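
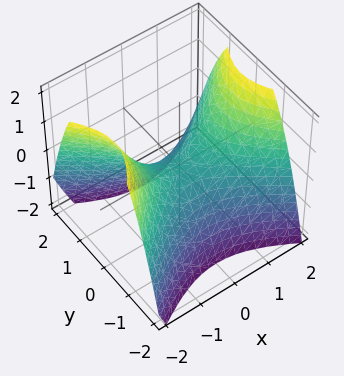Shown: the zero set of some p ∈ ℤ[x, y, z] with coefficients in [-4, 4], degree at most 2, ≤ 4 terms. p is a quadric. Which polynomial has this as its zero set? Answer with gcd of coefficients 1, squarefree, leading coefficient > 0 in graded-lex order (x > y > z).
1. deg p = 2. A hyperbolic paraboloid; a quadric.
2. Symmetries: the x ↦ −x reflection is a symmetry, so x appears only in even powers; the y ↦ −y reflection is a symmetry, so y appears only in even powers.
3. Observable constraints: it crosses the z-axis at the gridline z = 0; it crosses the y-axis at the gridline y = 0.
4. Solving for integer coefficients yields p as stated.

2*x^2 - 3*y^2 - 3*z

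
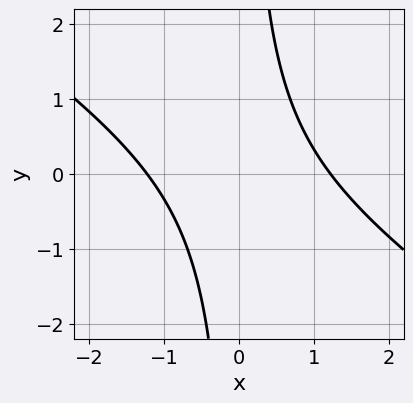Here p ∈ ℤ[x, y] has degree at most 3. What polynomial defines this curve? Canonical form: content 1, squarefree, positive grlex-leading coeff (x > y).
(a) deg p = 2. No degree-1 curve has this shape.
(b) From the axis intercepts and sections: it misses every integer gridline on the y-axis.
(c) Solving for integer coefficients yields p as stated.

2*x^2 + 3*x*y - 3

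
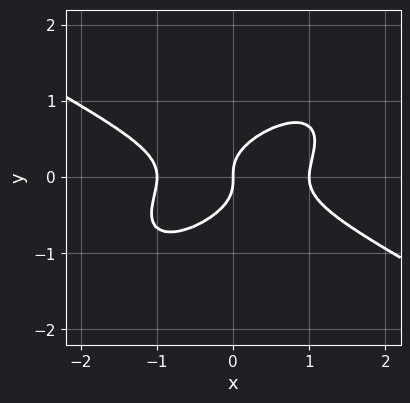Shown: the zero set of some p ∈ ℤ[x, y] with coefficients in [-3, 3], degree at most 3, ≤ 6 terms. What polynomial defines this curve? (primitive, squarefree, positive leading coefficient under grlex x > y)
x^3 - 2*x*y^2 + 3*y^3 - x

1. deg p = 3. No degree-2 curve has this shape.
2. From the visible intercepts: it crosses the y-axis at the gridline y = 0; among the integer gridlines, it crosses the x-axis at x ∈ {-1, 0, 1}.
3. Solving for integer coefficients yields p as stated.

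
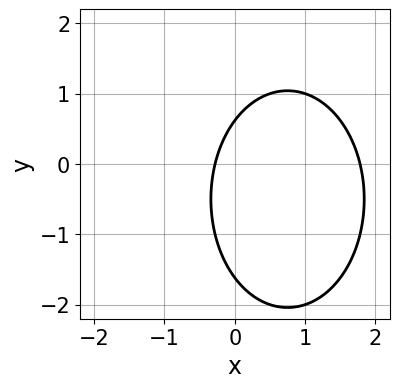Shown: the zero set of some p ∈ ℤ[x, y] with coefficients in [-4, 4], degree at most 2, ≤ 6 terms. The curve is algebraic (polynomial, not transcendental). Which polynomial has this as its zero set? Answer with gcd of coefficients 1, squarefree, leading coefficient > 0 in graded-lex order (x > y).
2*x^2 + y^2 - 3*x + y - 1

(a) deg p = 2. No degree-1 curve has this shape.
(b) Solving for integer coefficients yields p as stated.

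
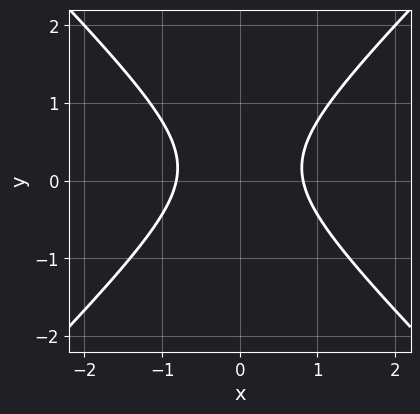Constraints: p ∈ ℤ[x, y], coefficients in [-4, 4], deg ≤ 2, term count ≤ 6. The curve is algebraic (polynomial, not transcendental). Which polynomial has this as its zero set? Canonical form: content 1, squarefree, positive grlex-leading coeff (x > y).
3*x^2 - 3*y^2 + y - 2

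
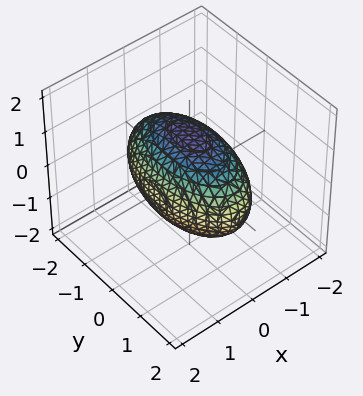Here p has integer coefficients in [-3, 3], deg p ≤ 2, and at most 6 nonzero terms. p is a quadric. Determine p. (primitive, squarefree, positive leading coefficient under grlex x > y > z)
3*x^2 + y^2 + 2*z^2 - 3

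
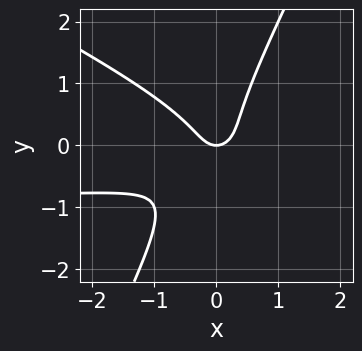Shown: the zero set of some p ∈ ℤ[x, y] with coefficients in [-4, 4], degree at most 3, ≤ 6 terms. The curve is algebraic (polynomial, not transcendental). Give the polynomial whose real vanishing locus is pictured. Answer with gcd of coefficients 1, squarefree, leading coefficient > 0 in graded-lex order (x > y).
(a) The degree is 3 — no degree-2 curve has this shape.
(b) Reading off the gridlines: it crosses the x-axis at the gridline x = 0; one y-axis crossing is at y = 0.
(c) The integer polynomial consistent with all of this is the stated p.

2*x^2*y + 3*x*y^2 - 2*y^3 + 2*x^2 - y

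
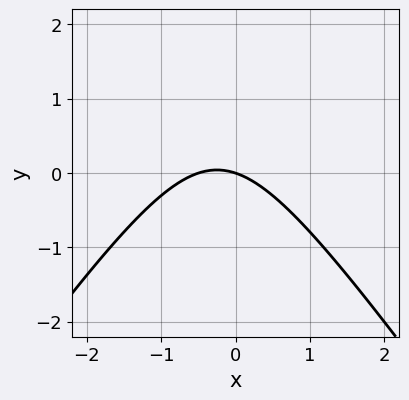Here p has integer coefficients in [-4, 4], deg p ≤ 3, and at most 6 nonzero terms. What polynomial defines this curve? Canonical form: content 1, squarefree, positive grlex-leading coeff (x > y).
The degree is 2 — a generic line meets the curve in up to 2 points.
From the visible intercepts: one x-axis crossing is at x = 0; it meets the y-axis at y = 0 (among the integer gridlines).
Putting this together gives p.

2*x^2 - y^2 + x + 3*y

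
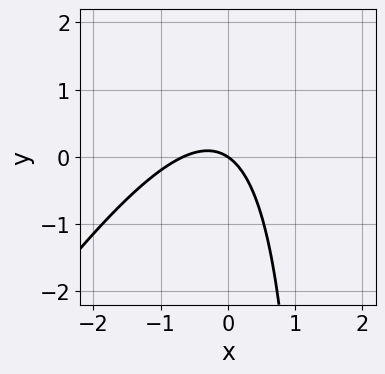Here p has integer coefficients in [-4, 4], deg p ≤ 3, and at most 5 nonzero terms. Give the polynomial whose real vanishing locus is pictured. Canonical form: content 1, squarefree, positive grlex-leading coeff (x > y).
1. The degree is 2 — a generic line meets the curve in up to 2 points.
2. Reading off the gridlines: one y-axis crossing is at y = 0; it meets the x-axis at x = 0 (among the integer gridlines).
3. Matching integer coefficients to the picture gives p.

3*x^2 - 2*x*y + 2*x + 3*y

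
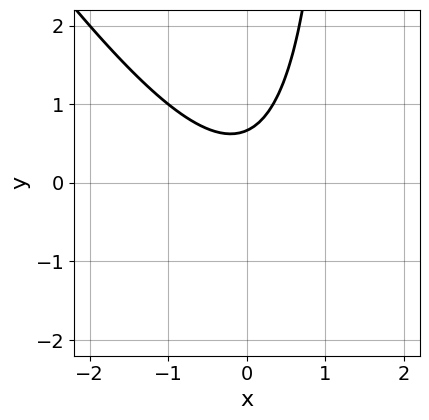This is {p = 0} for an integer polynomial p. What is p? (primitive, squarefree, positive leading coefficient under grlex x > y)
1. The degree is 2 — a generic line meets the curve in up to 2 points.
2. From the visible intercepts: it misses every integer gridline on the x-axis.
3. Putting this together gives p.

3*x^2 + 2*x*y - 3*y + 2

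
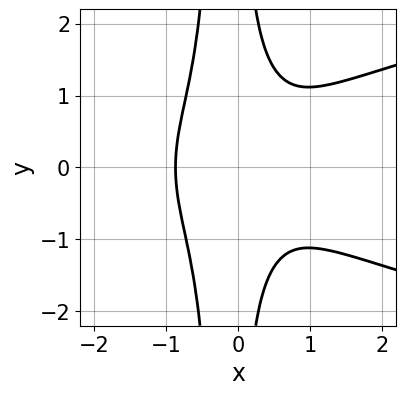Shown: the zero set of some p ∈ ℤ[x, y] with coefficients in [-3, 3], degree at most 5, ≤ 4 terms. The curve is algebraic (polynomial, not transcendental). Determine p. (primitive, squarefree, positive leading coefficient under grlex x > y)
(a) The degree is 4 — no degree-3 curve has this shape.
(b) Symmetries: it's symmetric under y → −y, forcing even powers of y.
(c) From the visible intercepts: it misses every integer gridline on the y-axis.
(d) Assembling these constraints gives the stated polynomial.

3*x^2*y^2 - 3*x^3 + x*y^2 - 2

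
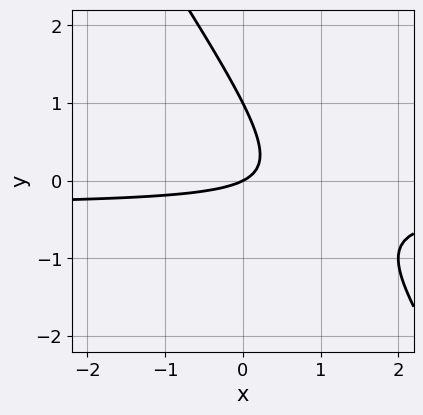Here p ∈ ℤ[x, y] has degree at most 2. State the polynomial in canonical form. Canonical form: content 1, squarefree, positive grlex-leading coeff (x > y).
(a) deg p = 2. No degree-1 curve has this shape.
(b) From the visible intercepts: the y-axis gridline crossings are at y ∈ {0, 1}; it crosses the x-axis at the gridline x = 0.
(c) Matching integer coefficients to the picture gives p.

3*x*y + 2*y^2 + x - 2*y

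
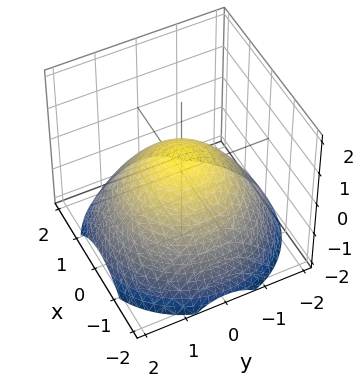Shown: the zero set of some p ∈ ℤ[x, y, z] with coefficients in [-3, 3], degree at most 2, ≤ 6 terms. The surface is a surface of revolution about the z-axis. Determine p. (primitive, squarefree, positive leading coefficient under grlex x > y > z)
x^2 + y^2 + 2*z - 1

1. deg p = 2. The shape is more complex than any degree-1 surface.
2. Symmetries: the surface is invariant under rotation about z: p = q(x² + y², z).
3. Reading off the gridlines: the y-axis gridline crossings are at y ∈ {-1, 1}; a circular section at z = -1 has radius between 1 and 2.
4. The integer polynomial consistent with all of this is the stated p. Check: (-1, 0, 0) on the x-axis lies on the surface, and p(-1, 0, 0) = 0. ✓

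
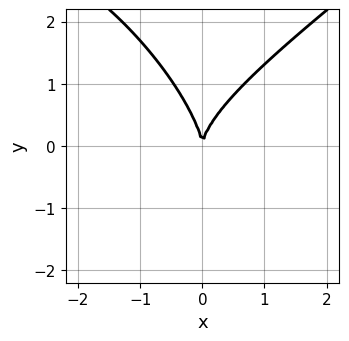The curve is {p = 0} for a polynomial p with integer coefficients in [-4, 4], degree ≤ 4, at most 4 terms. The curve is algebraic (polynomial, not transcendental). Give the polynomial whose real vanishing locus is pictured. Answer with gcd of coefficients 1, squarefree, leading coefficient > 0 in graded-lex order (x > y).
First, deg p = 3. No degree-2 curve has this shape.
Next, from the visible intercepts: it meets the x-axis at x = 0 (among the integer gridlines); one y-axis crossing is at y = 0.
Finally, the integer polynomial consistent with all of this is the stated p.

x^3 - x*y^2 - y^3 + 3*x^2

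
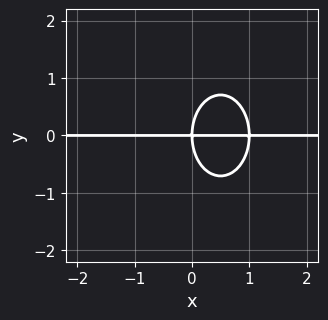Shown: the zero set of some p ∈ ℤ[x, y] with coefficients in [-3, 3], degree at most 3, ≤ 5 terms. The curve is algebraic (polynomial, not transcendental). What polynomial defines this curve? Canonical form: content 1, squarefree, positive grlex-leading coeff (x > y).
2*x^2*y + y^3 - 2*x*y

(a) Degree: a generic line meets the curve in up to 3 points, so deg p = 3.
(b) Reading off the gridlines: it meets the y-axis at y = 0 (among the integer gridlines); the visible x-axis segment lies entirely on the curve.
(c) Assembling these constraints gives the stated polynomial.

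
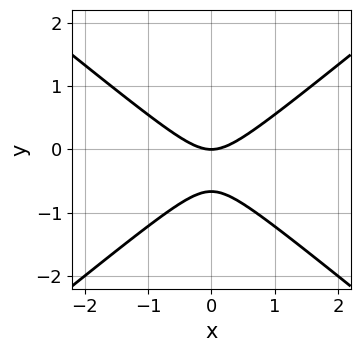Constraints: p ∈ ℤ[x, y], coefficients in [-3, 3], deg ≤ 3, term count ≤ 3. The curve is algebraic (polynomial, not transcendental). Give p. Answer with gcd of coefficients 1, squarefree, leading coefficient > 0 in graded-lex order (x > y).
2*x^2 - 3*y^2 - 2*y

First, degree: the shape is more complex than any degree-1 curve, so deg p = 2.
Next, symmetries: the x ↦ −x reflection is a symmetry, so x appears only in even powers.
Next, against the integer gridlines: one y-axis crossing is at y = 0; it crosses the x-axis at the gridline x = 0.
Finally, these observations pin down the coefficients.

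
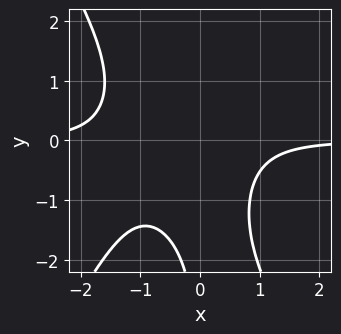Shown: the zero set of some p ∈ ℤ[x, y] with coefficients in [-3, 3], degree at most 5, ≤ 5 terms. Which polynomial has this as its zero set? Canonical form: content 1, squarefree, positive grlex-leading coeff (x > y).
First, the degree is 4 — no degree-3 curve has this shape.
Then, against the integer gridlines: the curve avoids every integer x-axis point in the box; the curve avoids every integer y-axis point in the box.
Finally, putting this together gives p.

3*x^3*y - x*y^3 + 3*x^2*y + 3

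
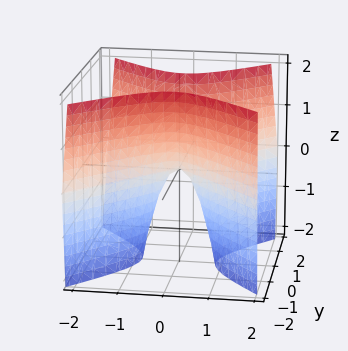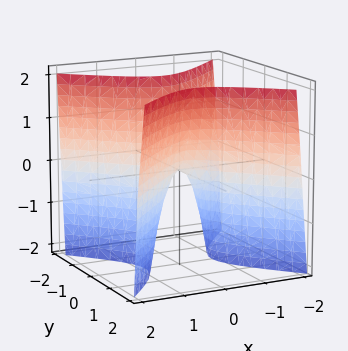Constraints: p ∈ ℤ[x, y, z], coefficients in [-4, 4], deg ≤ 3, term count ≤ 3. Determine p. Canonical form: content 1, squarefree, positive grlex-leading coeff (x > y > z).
1. The degree is 2 — a hyperbolic paraboloid; a quadric.
2. Symmetries: the x ↦ −x reflection is a symmetry, so x appears only in even powers; the y ↦ −y reflection is a symmetry, so y appears only in even powers.
3. From the axis intercepts and sections: it meets the x-axis at x = 0 (among the integer gridlines); it meets the z-axis at z = 0 (among the integer gridlines).
4. Matching integer coefficients to the picture gives p.

3*x^2 - 3*y^2 + z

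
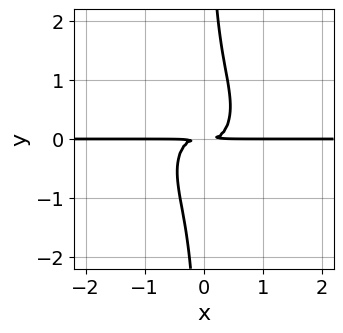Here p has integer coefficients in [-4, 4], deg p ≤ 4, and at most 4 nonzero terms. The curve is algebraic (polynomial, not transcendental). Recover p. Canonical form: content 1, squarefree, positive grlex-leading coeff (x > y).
1. The degree is 4 — the shape is more complex than any degree-3 curve.
2. Checking where it meets the axes: the visible x-axis segment lies entirely on the curve.
3. Putting this together gives p.

3*x^3*y + 2*x*y^3 - y^2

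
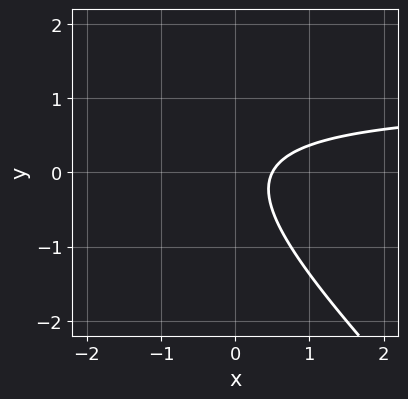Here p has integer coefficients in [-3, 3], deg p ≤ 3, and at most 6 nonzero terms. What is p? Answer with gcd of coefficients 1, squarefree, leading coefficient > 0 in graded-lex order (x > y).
2*x*y + 2*y^2 - 2*x + 1

(a) The degree is 2 — a generic line meets the curve in up to 2 points.
(b) Against the integer gridlines: it misses every integer gridline on the y-axis.
(c) Fitting integer coefficients to these (and the overall shape) gives p.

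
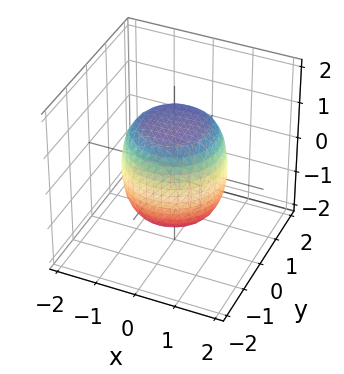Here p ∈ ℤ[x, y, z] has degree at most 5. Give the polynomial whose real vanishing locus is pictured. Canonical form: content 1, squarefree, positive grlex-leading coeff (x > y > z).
2*x^4 + 4*x^2*y^2 + 2*y^4 - x^2 - y^2 + 2*z^2 - 3

1. deg p = 4.
2. By symmetry, every cross-section ⟂ z is a circle, so x, y appear only via x² + y².
3. Observable constraints: a circular section at z = 0 has radius between 1 and 2.
4. The integer polynomial consistent with all of this is the stated p.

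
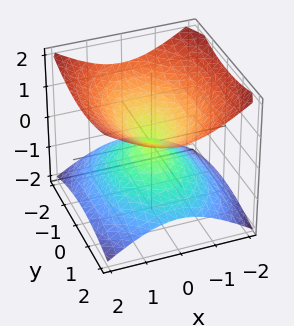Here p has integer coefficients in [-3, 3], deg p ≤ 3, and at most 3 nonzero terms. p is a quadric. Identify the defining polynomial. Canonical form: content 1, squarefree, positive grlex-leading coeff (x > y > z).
2*x^2 + y^2 - 3*z^2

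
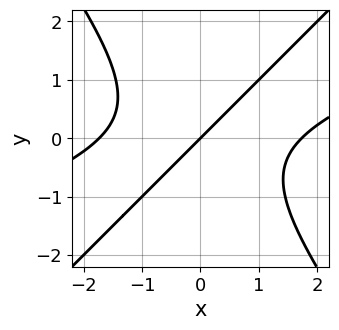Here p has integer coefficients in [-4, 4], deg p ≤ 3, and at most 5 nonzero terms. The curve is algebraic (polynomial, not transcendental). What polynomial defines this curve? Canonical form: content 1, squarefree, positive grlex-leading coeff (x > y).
x^3 - 3*x^2*y + 2*y^3 - 3*x + 3*y

The degree is 3 — no degree-2 curve has this shape.
Observable constraints: it crosses the x-axis at the gridline x = 0; one y-axis crossing is at y = 0.
Solving for integer coefficients yields p as stated.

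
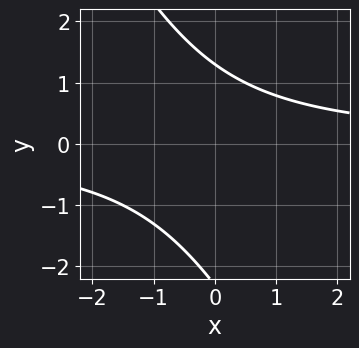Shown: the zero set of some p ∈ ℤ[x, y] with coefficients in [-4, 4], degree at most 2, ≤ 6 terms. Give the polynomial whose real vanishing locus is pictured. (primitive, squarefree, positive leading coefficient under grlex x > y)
2*x*y + y^2 + y - 3

First, deg p = 2. The shape is more complex than any degree-1 curve.
Then, reading off the gridlines: no x-intercept at any integer in the box.
Finally, solving for integer coefficients yields p as stated.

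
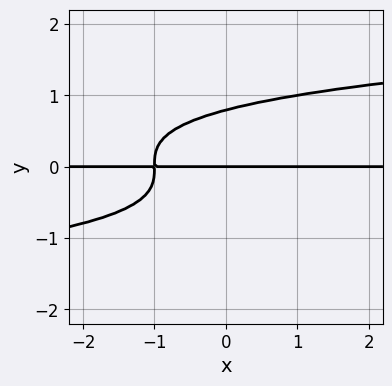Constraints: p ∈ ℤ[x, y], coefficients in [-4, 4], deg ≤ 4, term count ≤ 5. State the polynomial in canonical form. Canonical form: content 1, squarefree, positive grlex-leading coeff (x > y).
Degree: a generic line meets the curve in up to 4 points, so deg p = 4.
Observable constraints: it meets the y-axis at y = 0 (among the integer gridlines); every point of the x-axis in the box is on the curve.
Together with the visible shape, these determine p as stated.

2*y^4 - x*y - y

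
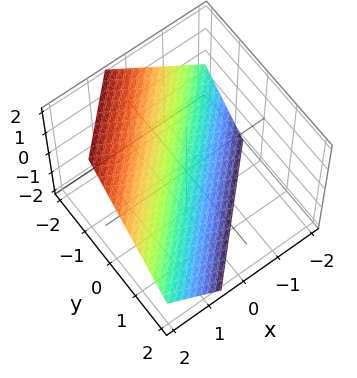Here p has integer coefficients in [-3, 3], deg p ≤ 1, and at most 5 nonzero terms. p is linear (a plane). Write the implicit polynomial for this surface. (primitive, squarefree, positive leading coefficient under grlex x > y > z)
First, the degree is 1 — every cross-section is a straight line — this is a plane.
Finally, the integer polynomial consistent with all of this is the stated p.

3*x - 3*y - 3*z - 2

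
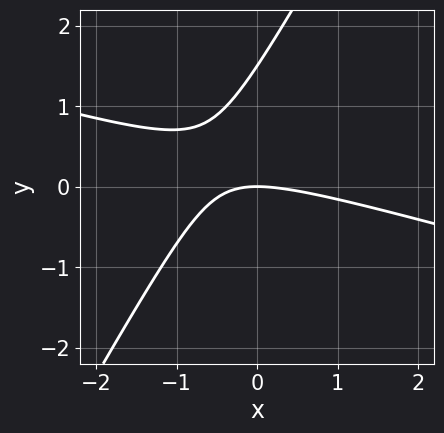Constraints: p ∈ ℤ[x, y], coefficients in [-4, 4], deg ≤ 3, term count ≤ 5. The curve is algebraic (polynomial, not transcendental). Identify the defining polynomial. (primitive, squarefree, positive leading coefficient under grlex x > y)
1. deg p = 2. No degree-1 curve has this shape.
2. From the axis intercepts and sections: it meets the x-axis at x = 0 (among the integer gridlines); it meets the y-axis at y = 0 (among the integer gridlines).
3. Together with the visible shape, these determine p as stated.

x^2 + 3*x*y - 2*y^2 + 3*y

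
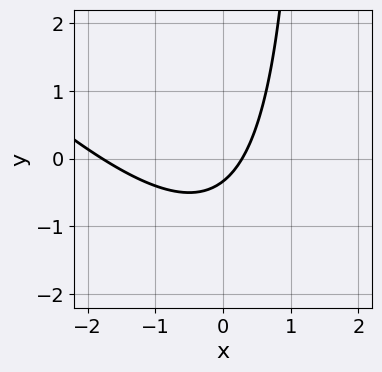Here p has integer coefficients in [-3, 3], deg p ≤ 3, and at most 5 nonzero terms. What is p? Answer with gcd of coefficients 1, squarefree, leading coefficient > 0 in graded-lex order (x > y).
2*x^2 + 2*x*y + 3*x - 3*y - 1

(a) deg p = 2. A generic line meets the curve in up to 2 points.
(b) Solving for integer coefficients yields p as stated.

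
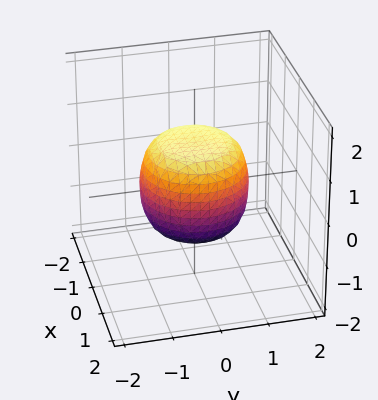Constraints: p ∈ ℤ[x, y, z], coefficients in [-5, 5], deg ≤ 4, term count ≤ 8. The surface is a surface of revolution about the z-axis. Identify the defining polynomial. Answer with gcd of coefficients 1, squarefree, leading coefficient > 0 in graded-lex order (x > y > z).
1. Degree: the shape is more complex than any degree-3 surface, so deg p = 4.
2. Symmetries: rotational symmetry about the z-axis ⇒ p depends on x, y only through x² + y².
3. Observable constraints: a circular section at z = 1 has radius between 0 and 1; the z-axis gridline crossings are at z ∈ {-1, 1}.
4. The integer polynomial consistent with all of this is the stated p.

2*x^4 + 4*x^2*y^2 + 2*y^4 - x^2 - y^2 + 2*z^2 - 2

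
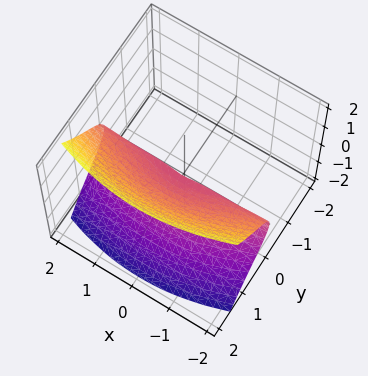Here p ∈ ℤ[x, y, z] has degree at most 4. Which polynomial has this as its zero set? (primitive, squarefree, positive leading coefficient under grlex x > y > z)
x^2*y + 2*y^3 - 3*z^2

1. The degree is 3 — no degree-2 surface has this shape.
2. From the visible intercepts: it crosses the y-axis at the gridline y = 0; it crosses the z-axis at the gridline z = 0; every point of the x-axis in the box is on the surface.
3. Fitting integer coefficients to these (and the overall shape) gives p.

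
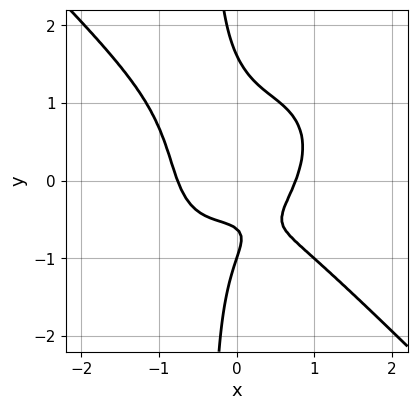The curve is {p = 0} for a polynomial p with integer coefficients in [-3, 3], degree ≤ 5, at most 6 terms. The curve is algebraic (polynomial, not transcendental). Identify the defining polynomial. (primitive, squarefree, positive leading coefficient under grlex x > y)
1. The degree is 4 — the shape is more complex than any degree-3 curve.
2. From the axis intercepts and sections: it meets the y-axis at y = -1 (among the integer gridlines).
3. Together with the visible shape, these determine p as stated.

3*x^4 + 3*x*y^3 + y^3 - 2*y - 1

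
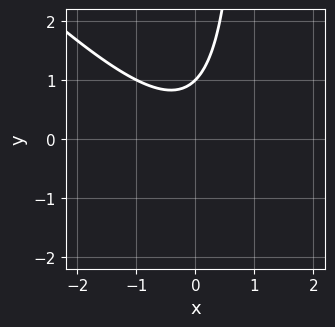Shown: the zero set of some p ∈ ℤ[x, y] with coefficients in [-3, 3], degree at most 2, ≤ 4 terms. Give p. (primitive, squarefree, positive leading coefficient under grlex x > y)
(a) The degree is 2 — a generic line meets the curve in up to 2 points.
(b) Observable constraints: the curve avoids every integer x-axis point in the box; one y-axis crossing is at y = 1.
(c) Solving for integer coefficients yields p as stated.

x^2 + x*y - y + 1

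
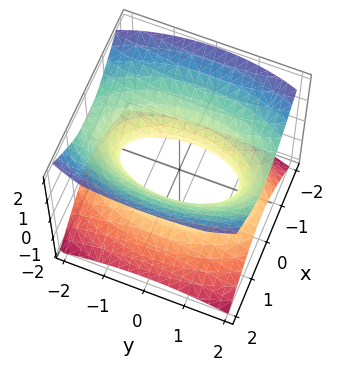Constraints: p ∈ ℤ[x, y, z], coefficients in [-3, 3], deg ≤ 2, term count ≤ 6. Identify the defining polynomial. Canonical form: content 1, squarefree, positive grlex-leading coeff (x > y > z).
1. Degree: one connected sheet with a waist; a quadric, so deg p = 2.
2. Symmetries: the z ↦ −z reflection is a symmetry, so z appears only in even powers; it's symmetric under y → −y, forcing even powers of y; it's symmetric under x → −x, forcing even powers of x.
3. From the visible intercepts: no z-intercept at any integer in the box.
4. Together with the visible shape, these determine p as stated.

3*x^2 + y^2 - 3*z^2 - 2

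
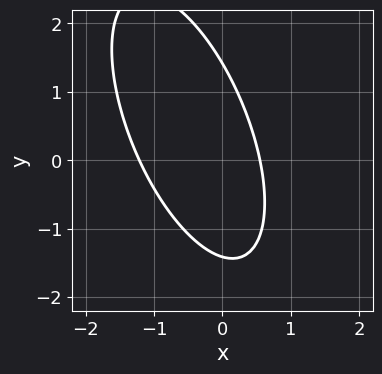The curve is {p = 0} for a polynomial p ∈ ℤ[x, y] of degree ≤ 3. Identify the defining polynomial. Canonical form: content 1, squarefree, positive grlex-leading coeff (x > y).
(a) Degree: no degree-1 curve has this shape, so deg p = 2.
(b) The integer polynomial consistent with all of this is the stated p.

3*x^2 + 2*x*y + y^2 + 2*x - 2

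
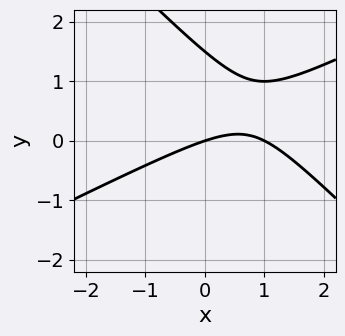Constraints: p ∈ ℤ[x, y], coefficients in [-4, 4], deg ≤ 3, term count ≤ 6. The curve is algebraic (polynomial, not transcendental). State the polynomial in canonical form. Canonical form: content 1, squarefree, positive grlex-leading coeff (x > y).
First, the degree is 2 — a generic line meets the curve in up to 2 points.
Next, against the integer gridlines: one y-axis crossing is at y = 0; the x-axis gridline crossings are at x ∈ {0, 1}.
Finally, assembling these constraints gives the stated polynomial.

x^2 - x*y - 2*y^2 - x + 3*y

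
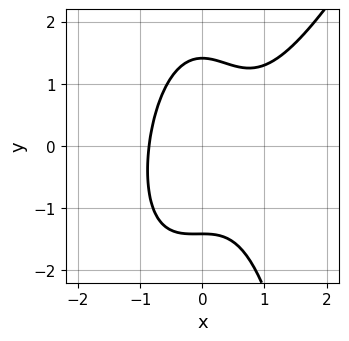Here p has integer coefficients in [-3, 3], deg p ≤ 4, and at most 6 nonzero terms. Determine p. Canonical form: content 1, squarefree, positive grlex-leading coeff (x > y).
2*x^3 - x^2*y - x^2 - y^2 + 2

Degree: the shape is more complex than any degree-2 curve, so deg p = 3.
Putting this together gives p.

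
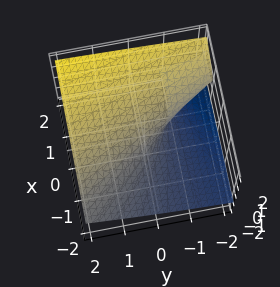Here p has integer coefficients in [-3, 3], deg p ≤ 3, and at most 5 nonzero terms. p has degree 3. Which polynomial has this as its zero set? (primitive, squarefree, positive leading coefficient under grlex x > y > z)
3*z^3 - 3*x*z - 2*x - 2*y - 1

First, the degree is 3 — the shape is more complex than any degree-2 surface.
Finally, matching integer coefficients to the picture gives p.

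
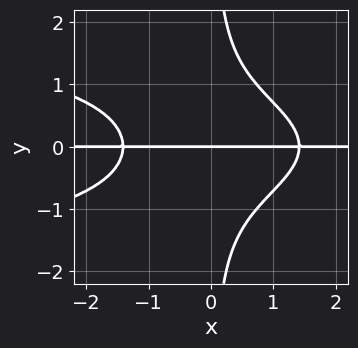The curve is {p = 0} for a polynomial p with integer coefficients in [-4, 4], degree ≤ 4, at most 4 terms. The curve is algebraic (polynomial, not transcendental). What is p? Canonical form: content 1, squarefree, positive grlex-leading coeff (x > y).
1. Degree: the shape is more complex than any degree-3 curve, so deg p = 4.
2. Reading off the gridlines: one y-axis crossing is at y = 0; the visible x-axis segment lies entirely on the curve.
3. These observations pin down the coefficients.

2*x*y^3 + x^2*y - 2*y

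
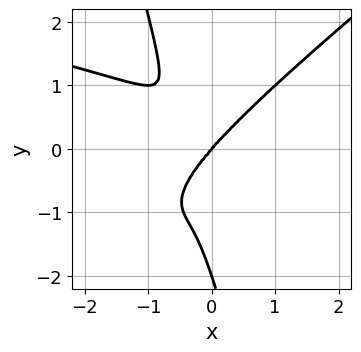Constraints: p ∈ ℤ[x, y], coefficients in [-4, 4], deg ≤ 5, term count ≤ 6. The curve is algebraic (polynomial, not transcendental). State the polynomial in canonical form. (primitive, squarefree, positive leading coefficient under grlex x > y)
3*x^2*y^2 - 3*x*y^3 - y^4 + 3*x^3 - 2*y^3

Degree: no degree-3 curve has this shape, so deg p = 4.
From the visible intercepts: the y-axis gridline crossings are at y ∈ {-2, 0}; it crosses the x-axis at the gridline x = 0.
These observations pin down the coefficients.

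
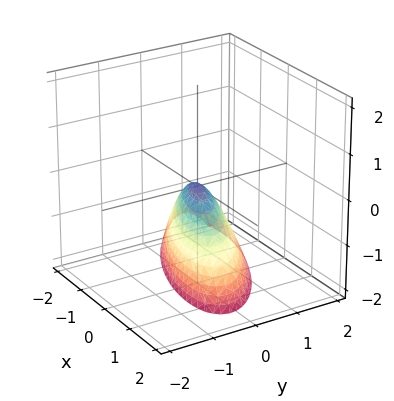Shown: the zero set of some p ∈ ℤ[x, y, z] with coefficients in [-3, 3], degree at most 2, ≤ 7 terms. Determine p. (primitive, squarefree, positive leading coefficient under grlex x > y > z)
x^2 + 2*x*y + 3*y^2 + y*z + z

The degree is 2 — a generic line meets the surface in up to 2 points.
Reading off the gridlines: it meets the y-axis at y = 0 (among the integer gridlines); it meets the z-axis at z = 0 (among the integer gridlines); it crosses the x-axis at the gridline x = 0.
Together with the visible shape, these determine p as stated.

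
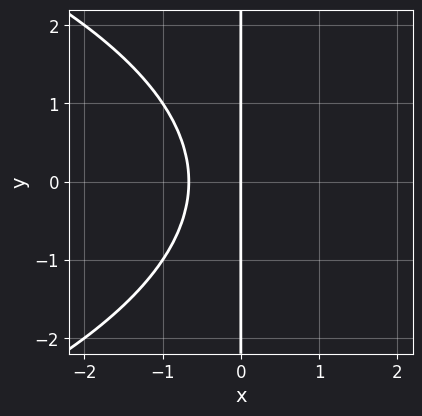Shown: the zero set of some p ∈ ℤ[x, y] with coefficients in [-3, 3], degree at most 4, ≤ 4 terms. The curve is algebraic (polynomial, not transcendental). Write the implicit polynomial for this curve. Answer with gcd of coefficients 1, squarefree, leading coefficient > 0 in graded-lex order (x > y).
x*y^2 + 3*x^2 + 2*x

(a) deg p = 3. No degree-2 curve has this shape.
(b) Symmetries: the y ↦ −y reflection is a symmetry, so y appears only in even powers.
(c) From the axis intercepts and sections: it meets the x-axis at x = 0 (among the integer gridlines); the visible y-axis segment lies entirely on the curve.
(d) Fitting integer coefficients to these (and the overall shape) gives p.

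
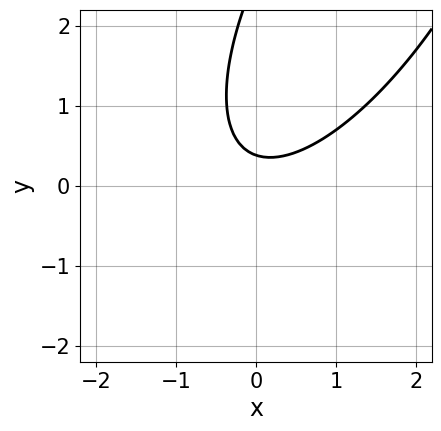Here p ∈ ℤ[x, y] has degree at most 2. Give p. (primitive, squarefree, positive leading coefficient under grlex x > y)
2*x^2 - 2*x*y + y^2 - 3*y + 1

1. The degree is 2 — no degree-1 curve has this shape.
2. Reading off the gridlines: it misses every integer gridline on the x-axis.
3. Assembling these constraints gives the stated polynomial.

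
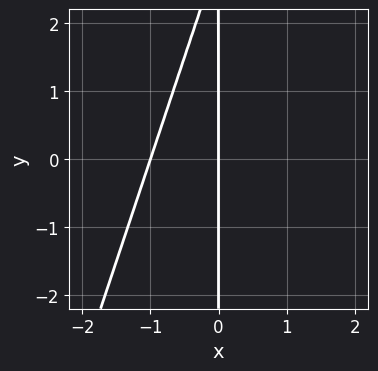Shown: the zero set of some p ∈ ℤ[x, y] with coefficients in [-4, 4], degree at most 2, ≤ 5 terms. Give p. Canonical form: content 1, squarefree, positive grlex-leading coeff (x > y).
3*x^2 - x*y + 3*x

1. deg p = 2. No degree-1 curve has this shape.
2. Observable constraints: the x-axis gridline crossings are at x ∈ {-1, 0}; the visible y-axis segment lies entirely on the curve.
3. These observations pin down the coefficients.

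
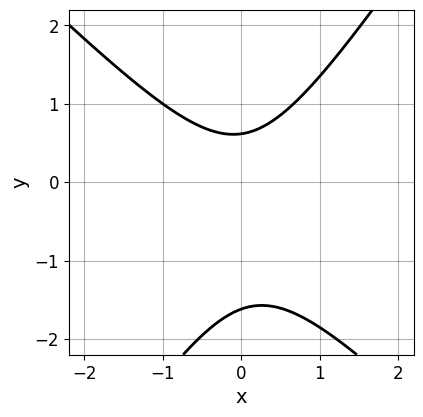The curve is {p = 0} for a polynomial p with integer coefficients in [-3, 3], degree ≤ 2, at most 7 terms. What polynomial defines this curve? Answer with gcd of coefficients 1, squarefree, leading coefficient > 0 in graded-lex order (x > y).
(a) The degree is 2 — the shape is more complex than any degree-1 curve.
(b) From the visible intercepts: it misses every integer gridline on the x-axis.
(c) Fitting integer coefficients to these (and the overall shape) gives p.

3*x^2 + x*y - 2*y^2 - 2*y + 2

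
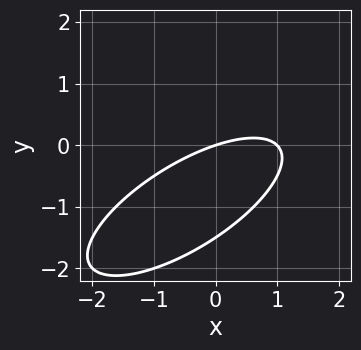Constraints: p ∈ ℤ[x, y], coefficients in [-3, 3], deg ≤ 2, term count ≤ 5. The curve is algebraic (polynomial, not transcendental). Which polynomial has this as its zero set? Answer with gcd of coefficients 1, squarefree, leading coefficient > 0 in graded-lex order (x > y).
(a) The degree is 2 — the shape is more complex than any degree-1 curve.
(b) Checking where it meets the axes: it meets the y-axis at y = 0 (among the integer gridlines); among the integer gridlines, it crosses the x-axis at x ∈ {0, 1}.
(c) Together with the visible shape, these determine p as stated.

x^2 - 2*x*y + 2*y^2 - x + 3*y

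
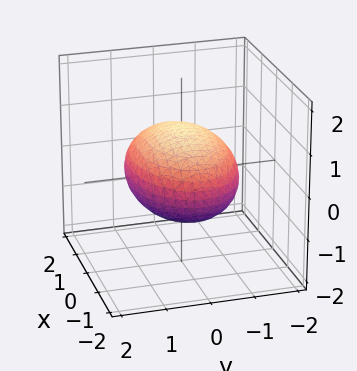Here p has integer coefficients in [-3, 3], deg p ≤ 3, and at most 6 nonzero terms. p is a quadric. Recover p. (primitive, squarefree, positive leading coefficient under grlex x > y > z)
1. The degree is 2 — a closed, bounded, convex surface; a quadric.
2. Symmetries: mirror symmetry y ↦ −y ⇒ only even powers of y; the x ↦ −x reflection is a symmetry, so x appears only in even powers; the z ↦ −z reflection is a symmetry, so z appears only in even powers.
3. Reading off the gridlines: the z-axis gridline crossings are at z ∈ {-1, 1}.
4. Assembling these constraints gives the stated polynomial.

x^2 + 2*y^2 + 3*z^2 - 3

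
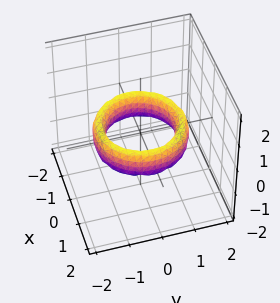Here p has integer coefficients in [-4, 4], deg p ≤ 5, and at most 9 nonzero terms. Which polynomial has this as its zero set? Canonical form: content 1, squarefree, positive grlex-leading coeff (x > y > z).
Degree: the shape is more complex than any degree-3 surface, so deg p = 4.
Symmetries: rotational symmetry about the z-axis ⇒ p depends on x, y only through x² + y².
From the visible intercepts: a circular section at z = 0 has radius exactly 1; among the integer gridlines, it crosses the x-axis at x ∈ {-1, 1}; the surface avoids every integer z-axis point in the box; among the integer gridlines, it crosses the y-axis at y ∈ {-1, 1}.
Solving for integer coefficients yields p as stated.

x^4 + 2*x^2*y^2 + y^4 - 3*x^2 - 3*y^2 + z^2 + 2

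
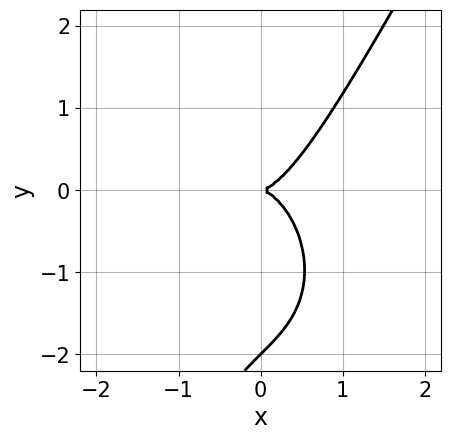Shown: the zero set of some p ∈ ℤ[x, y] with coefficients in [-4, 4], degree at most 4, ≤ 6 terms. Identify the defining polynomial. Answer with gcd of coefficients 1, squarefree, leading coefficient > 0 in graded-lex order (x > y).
1. Degree: a generic line meets the curve in up to 3 points, so deg p = 3.
2. From the visible intercepts: among the integer gridlines, it crosses the y-axis at y ∈ {-2, 0}; it crosses the x-axis at the gridline x = 0.
3. Together with the visible shape, these determine p as stated.

3*x^3 + x*y^2 - y^3 - 2*y^2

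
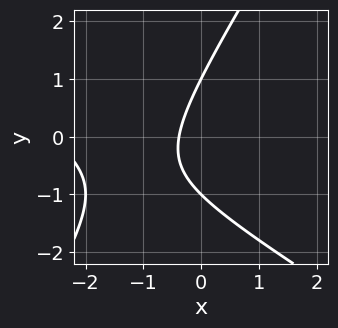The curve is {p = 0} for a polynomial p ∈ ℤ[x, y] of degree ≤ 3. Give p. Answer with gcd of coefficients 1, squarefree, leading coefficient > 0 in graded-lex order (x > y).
(a) The degree is 2 — a generic line meets the curve in up to 2 points.
(b) From the axis intercepts and sections: among the integer gridlines, it crosses the y-axis at y ∈ {-1, 1}.
(c) Assembling these constraints gives the stated polynomial.

x^2 + x*y - y^2 + 3*x + 1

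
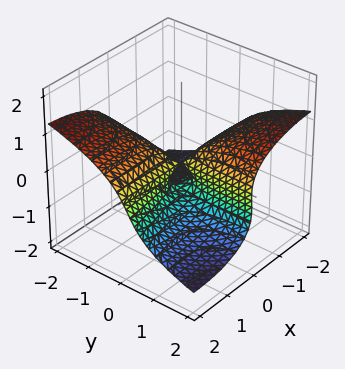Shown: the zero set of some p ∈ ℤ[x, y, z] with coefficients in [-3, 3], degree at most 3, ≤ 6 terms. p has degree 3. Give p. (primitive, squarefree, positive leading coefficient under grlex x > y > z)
x^2*z + 3*z^3 + 3*x*y + 2*z^2

1. Degree: the shape is more complex than any degree-2 surface, so deg p = 3.
2. From the visible intercepts: every point of the x-axis in the box is on the surface; the visible y-axis segment lies entirely on the surface.
3. Solving for integer coefficients yields p as stated.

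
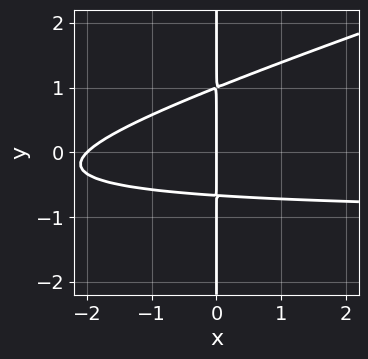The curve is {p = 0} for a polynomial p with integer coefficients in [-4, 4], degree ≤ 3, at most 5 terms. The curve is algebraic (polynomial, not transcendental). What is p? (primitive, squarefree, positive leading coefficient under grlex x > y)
x^2*y - 3*x*y^2 + x^2 + x*y + 2*x

First, deg p = 3. A generic line meets the curve in up to 3 points.
Then, from the visible intercepts: among the integer gridlines, it crosses the x-axis at x ∈ {-2, 0}; the visible y-axis segment lies entirely on the curve.
Finally, these observations pin down the coefficients.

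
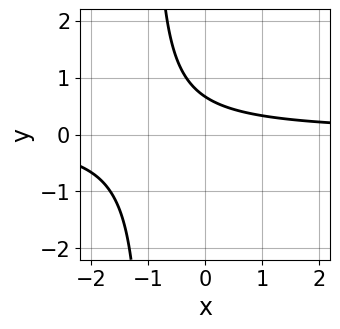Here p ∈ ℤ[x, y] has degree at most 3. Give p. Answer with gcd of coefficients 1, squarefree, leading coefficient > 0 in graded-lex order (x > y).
1. deg p = 2. No degree-1 curve has this shape.
2. From the visible intercepts: no x-intercept at any integer in the box.
3. Putting this together gives p.

3*x*y + 3*y - 2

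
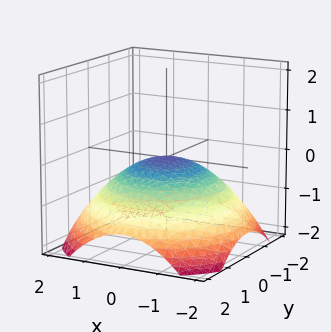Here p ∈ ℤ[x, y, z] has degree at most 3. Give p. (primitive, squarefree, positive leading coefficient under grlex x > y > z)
1. deg p = 2. A single bowl opening along one axis; a quadric.
2. Symmetries: rotational symmetry about the z-axis ⇒ p depends on x, y only through x² + y².
3. Reading off the gridlines: it meets the x-axis at x = 0 (among the integer gridlines); one z-axis crossing is at z = 0; it meets the y-axis at y = 0 (among the integer gridlines); a circular section at z = -1 has radius between 1 and 2.
4. These observations pin down the coefficients.

x^2 + y^2 + 3*z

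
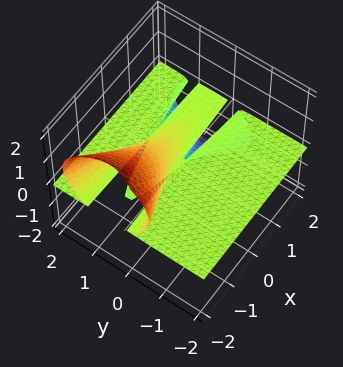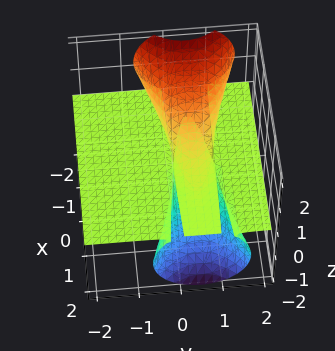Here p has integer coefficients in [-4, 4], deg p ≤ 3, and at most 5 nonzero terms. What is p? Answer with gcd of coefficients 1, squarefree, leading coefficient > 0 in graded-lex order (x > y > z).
x*z^2 + y^2*z + z^3 - y*z

1. The degree is 3 — a generic line meets the surface in up to 3 points.
2. From the visible intercepts: the visible y-axis segment lies entirely on the surface; every point of the x-axis in the box is on the surface; it crosses the z-axis at the gridline z = 0.
3. Putting this together gives p.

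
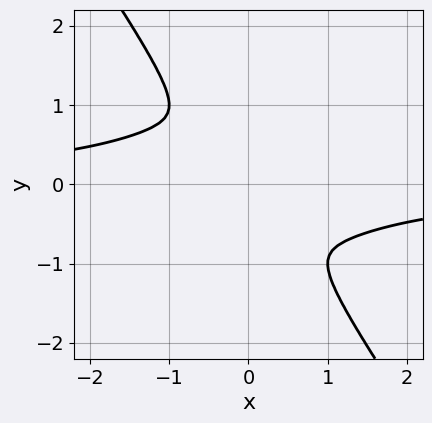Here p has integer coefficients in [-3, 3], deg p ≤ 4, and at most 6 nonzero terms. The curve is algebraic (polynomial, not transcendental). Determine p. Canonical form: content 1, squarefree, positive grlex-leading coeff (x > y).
x^3*y + x*y^3 + y^4 + x^2

Degree: the shape is more complex than any degree-3 curve, so deg p = 4.
Solving for integer coefficients yields p as stated.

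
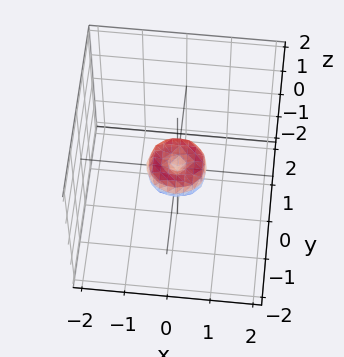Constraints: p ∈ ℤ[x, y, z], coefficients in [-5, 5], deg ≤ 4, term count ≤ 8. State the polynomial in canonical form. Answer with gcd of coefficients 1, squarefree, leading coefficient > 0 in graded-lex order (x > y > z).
2*x^4 + 4*x^2*y^2 + 2*y^4 - x^2 - y^2 + z^2

(a) The degree is 4 — a generic line meets the surface in up to 4 points.
(b) Symmetries: rotational symmetry about the z-axis ⇒ p depends on x, y only through x² + y².
(c) From the visible intercepts: one x-axis crossing is at x = 0; it meets the y-axis at y = 0 (among the integer gridlines); it crosses the z-axis at the gridline z = 0.
(d) Assembling these constraints gives the stated polynomial.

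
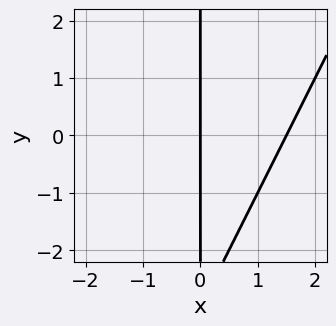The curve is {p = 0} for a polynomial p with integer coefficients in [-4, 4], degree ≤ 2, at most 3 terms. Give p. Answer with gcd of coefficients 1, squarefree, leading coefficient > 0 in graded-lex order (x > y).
First, degree: the shape is more complex than any degree-1 curve, so deg p = 2.
Next, from the visible intercepts: it meets the x-axis at x = 0 (among the integer gridlines); every point of the y-axis in the box is on the curve.
Finally, assembling these constraints gives the stated polynomial.

2*x^2 - x*y - 3*x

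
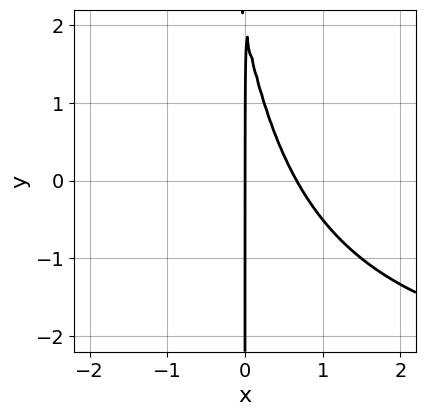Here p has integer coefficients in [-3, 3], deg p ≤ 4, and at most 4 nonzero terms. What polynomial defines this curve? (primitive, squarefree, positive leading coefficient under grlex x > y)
x^2*y + 3*x^2 + x*y - 2*x

(a) The degree is 3 — the shape is more complex than any degree-2 curve.
(b) From the axis intercepts and sections: every point of the y-axis in the box is on the curve; one x-axis crossing is at x = 0.
(c) The integer polynomial consistent with all of this is the stated p.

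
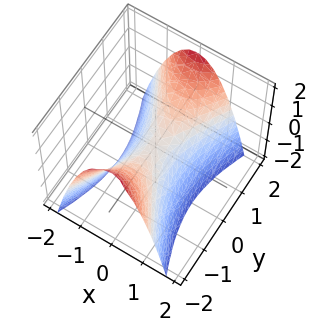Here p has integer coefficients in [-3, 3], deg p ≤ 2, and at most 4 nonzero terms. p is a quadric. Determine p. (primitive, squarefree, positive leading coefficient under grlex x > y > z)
First, degree: a saddle surface; a quadric, so deg p = 2.
Then, symmetries: the x ↦ −x reflection is a symmetry, so x appears only in even powers; mirror symmetry y ↦ −y ⇒ only even powers of y.
Next, from the visible intercepts: it crosses the z-axis at the gridline z = 0; one x-axis crossing is at x = 0; one y-axis crossing is at y = 0.
Finally, these observations pin down the coefficients.

3*x^2 - y^2 + 2*z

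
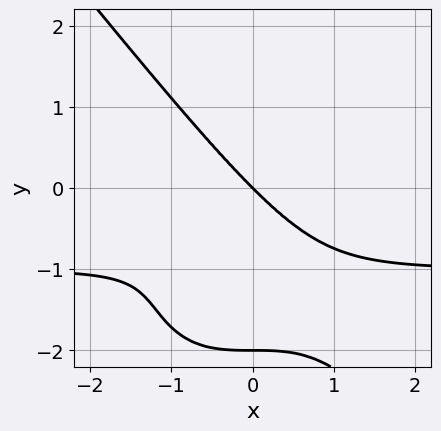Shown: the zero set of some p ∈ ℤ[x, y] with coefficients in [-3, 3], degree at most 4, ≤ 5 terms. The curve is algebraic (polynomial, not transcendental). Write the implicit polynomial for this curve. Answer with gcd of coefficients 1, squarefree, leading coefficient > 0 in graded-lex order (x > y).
2*x^3*y + y^4 + 2*x^3 + 2*y^3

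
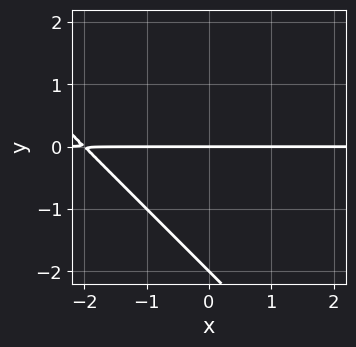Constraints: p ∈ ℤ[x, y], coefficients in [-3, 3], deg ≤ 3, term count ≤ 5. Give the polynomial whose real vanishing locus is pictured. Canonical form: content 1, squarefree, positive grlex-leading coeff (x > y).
x*y + y^2 + 2*y

The degree is 2 — no degree-1 curve has this shape.
Observable constraints: among the integer gridlines, it crosses the y-axis at y ∈ {-2, 0}; every point of the x-axis in the box is on the curve.
These observations pin down the coefficients.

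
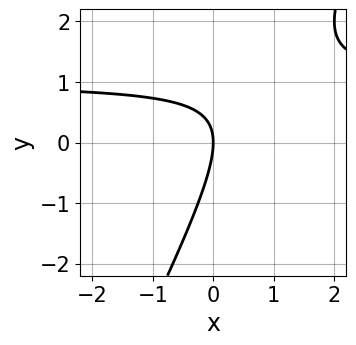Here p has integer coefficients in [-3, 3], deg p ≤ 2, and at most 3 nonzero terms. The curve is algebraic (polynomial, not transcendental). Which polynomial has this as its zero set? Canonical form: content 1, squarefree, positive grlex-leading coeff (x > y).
2*x*y - y^2 - 2*x

1. Degree: no degree-1 curve has this shape, so deg p = 2.
2. Reading off the gridlines: one y-axis crossing is at y = 0; it crosses the x-axis at the gridline x = 0.
3. Solving for integer coefficients yields p as stated.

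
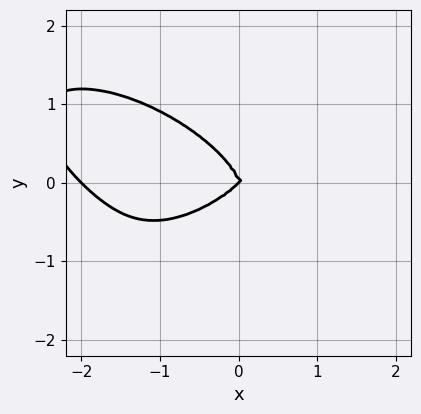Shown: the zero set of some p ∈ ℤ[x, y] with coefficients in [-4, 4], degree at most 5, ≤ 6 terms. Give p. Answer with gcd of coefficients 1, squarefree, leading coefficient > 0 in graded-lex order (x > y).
x^4 - x*y^3 + 3*y^4 + 2*x^3 - 2*x^2*y

1. deg p = 4. The shape is more complex than any degree-3 curve.
2. Checking where it meets the axes: the x-axis gridline crossings are at x ∈ {-2, 0}; it crosses the y-axis at the gridline y = 0.
3. These observations pin down the coefficients.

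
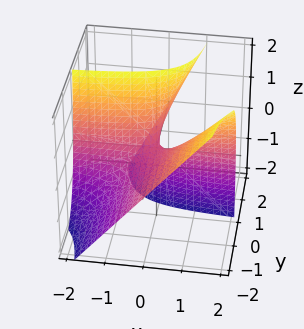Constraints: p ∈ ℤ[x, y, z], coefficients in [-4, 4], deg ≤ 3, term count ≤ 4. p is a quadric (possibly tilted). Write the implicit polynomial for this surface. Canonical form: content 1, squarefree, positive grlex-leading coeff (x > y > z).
3*x*y - 2*y*z + z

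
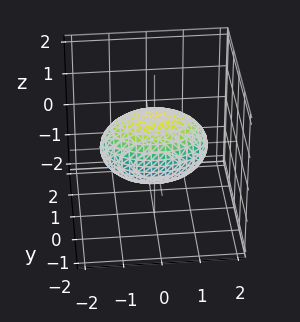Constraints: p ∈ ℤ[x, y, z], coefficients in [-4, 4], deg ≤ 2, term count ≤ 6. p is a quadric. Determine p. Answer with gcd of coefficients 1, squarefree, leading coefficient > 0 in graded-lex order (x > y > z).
x^2 + 2*y^2 + 2*z^2 - 2

First, deg p = 2.
Then, symmetries: the z ↦ −z reflection is a symmetry, so z appears only in even powers; mirror symmetry y ↦ −y ⇒ only even powers of y; mirror symmetry x ↦ −x ⇒ only even powers of x.
Next, from the axis intercepts and sections: among the integer gridlines, it crosses the y-axis at y ∈ {-1, 1}; the z-axis gridline crossings are at z ∈ {-1, 1}.
Finally, together with the visible shape, these determine p as stated.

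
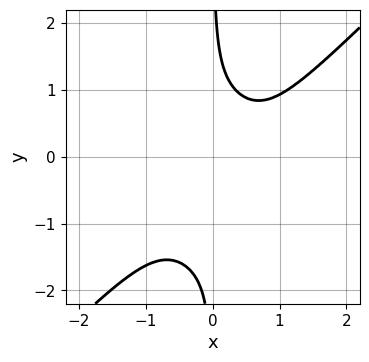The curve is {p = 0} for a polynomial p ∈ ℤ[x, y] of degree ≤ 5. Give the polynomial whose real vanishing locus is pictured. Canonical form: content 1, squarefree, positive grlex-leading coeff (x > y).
3*x^4 - 3*x*y^3 - 3*x*y^2 + 2

1. Degree: a generic line meets the curve in up to 4 points, so deg p = 4.
2. From the axis intercepts and sections: the curve avoids every integer y-axis point in the box; no x-intercept at any integer in the box.
3. These observations pin down the coefficients.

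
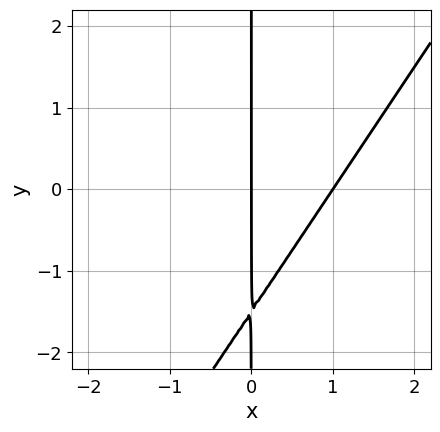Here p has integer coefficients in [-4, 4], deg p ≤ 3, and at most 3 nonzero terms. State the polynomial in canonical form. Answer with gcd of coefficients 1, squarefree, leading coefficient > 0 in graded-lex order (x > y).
First, the degree is 2 — no degree-1 curve has this shape.
Then, from the visible intercepts: every point of the y-axis in the box is on the curve; among the integer gridlines, it crosses the x-axis at x ∈ {0, 1}.
Finally, assembling these constraints gives the stated polynomial.

3*x^2 - 2*x*y - 3*x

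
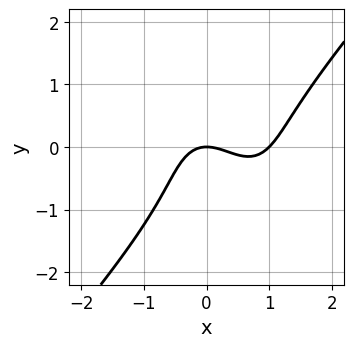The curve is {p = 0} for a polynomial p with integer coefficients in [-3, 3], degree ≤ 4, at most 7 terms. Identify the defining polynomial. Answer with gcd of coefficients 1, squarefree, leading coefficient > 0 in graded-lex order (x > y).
First, deg p = 3. The shape is more complex than any degree-2 curve.
Then, reading off the gridlines: it crosses the y-axis at the gridline y = 0; the x-axis gridline crossings are at x ∈ {0, 1}.
Finally, solving for integer coefficients yields p as stated.

3*x^3 - 2*y^3 - 3*x^2 - y^2 - 3*y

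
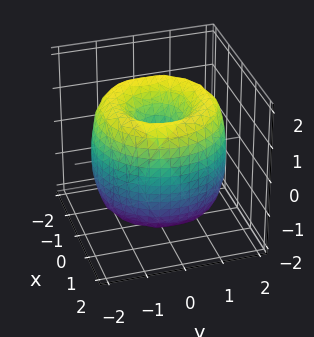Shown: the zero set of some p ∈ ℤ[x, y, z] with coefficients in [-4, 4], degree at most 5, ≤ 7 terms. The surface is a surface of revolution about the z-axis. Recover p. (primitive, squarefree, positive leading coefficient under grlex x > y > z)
x^4 + 2*x^2*y^2 + y^4 - 3*x^2 - 3*y^2 + z^2

(a) deg p = 4.
(b) By symmetry, every cross-section ⟂ z is a circle, so x, y appear only via x² + y².
(c) Observable constraints: a circular section at z = 1 has radius between 0 and 1; one x-axis crossing is at x = 0; it crosses the z-axis at the gridline z = 0.
(d) These observations pin down the coefficients.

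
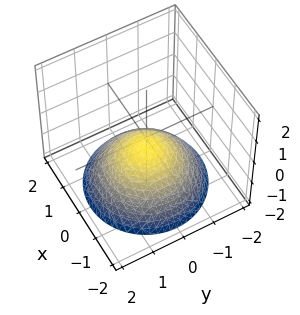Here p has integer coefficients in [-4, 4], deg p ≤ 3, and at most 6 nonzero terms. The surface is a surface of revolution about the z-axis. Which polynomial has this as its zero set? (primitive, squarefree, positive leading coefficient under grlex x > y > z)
1. Degree: a generic line meets the surface in up to 2 points, so deg p = 2.
2. Symmetry: the z-axis is an axis of rotation, so x and y enter only as x² + y².
3. From the visible intercepts: it misses every integer gridline on the y-axis; a circular section at z = -2 has radius between 1 and 2; it misses every integer gridline on the x-axis.
4. Together with the visible shape, these determine p as stated.

x^2 + y^2 + 2*z + 1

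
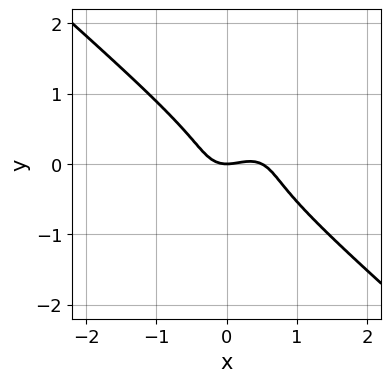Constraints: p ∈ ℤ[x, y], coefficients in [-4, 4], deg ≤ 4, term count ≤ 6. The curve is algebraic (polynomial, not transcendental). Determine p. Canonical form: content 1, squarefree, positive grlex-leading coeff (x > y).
2*x^3 + 3*y^3 - x^2 + y

First, degree: a generic line meets the curve in up to 3 points, so deg p = 3.
Next, from the axis intercepts and sections: one y-axis crossing is at y = 0; it meets the x-axis at x = 0 (among the integer gridlines).
Finally, putting this together gives p.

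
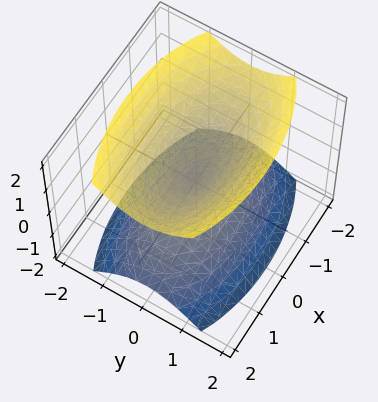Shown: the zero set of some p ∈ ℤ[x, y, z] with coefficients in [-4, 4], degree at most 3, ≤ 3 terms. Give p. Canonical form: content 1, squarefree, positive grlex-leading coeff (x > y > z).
x^2 + 3*y^2 - 2*z^2

The picture has 2 separate pieces. Treating them together as one polynomial.
Degree: a double cone through the origin; a quadric, so deg p = 2.
Symmetries: mirror symmetry z ↦ −z ⇒ only even powers of z; mirror symmetry y ↦ −y ⇒ only even powers of y; mirror symmetry x ↦ −x ⇒ only even powers of x.
Observable constraints: it meets the x-axis at x = 0 (among the integer gridlines); it crosses the y-axis at the gridline y = 0; it crosses the z-axis at the gridline z = 0.
The integer polynomial consistent with all of this is the stated p.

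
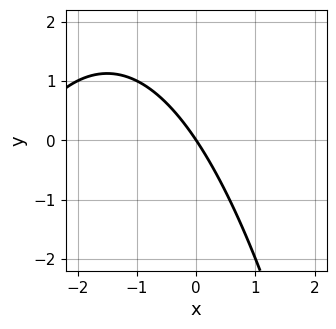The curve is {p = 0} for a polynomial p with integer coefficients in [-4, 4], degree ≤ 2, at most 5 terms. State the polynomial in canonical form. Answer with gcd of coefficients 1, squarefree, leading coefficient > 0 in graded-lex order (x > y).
deg p = 2. No degree-1 curve has this shape.
Against the integer gridlines: it meets the x-axis at x = 0 (among the integer gridlines); one y-axis crossing is at y = 0.
Together with the visible shape, these determine p as stated.

x^2 + 3*x + 2*y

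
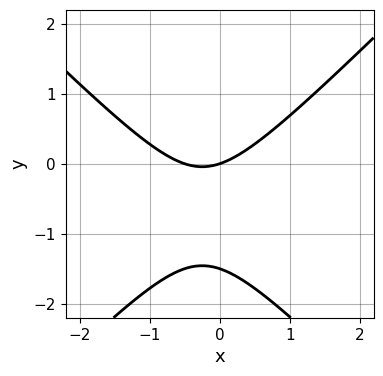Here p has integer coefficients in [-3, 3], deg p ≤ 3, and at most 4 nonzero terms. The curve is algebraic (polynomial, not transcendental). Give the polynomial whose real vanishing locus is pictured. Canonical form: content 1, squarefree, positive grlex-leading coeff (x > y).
2*x^2 - 2*y^2 + x - 3*y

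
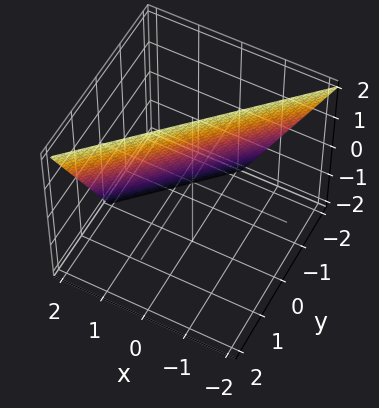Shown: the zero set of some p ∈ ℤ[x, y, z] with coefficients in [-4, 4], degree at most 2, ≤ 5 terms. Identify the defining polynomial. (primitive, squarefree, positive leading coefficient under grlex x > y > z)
(a) The degree is 1 — every cross-section is a straight line — this is a plane.
(b) From the visible intercepts: it crosses the x-axis at the gridline x = 1; it meets the z-axis at z = 2 (among the integer gridlines); it meets the y-axis at y = -1 (among the integer gridlines).
(c) Putting this together gives p.

2*x - 2*y + z - 2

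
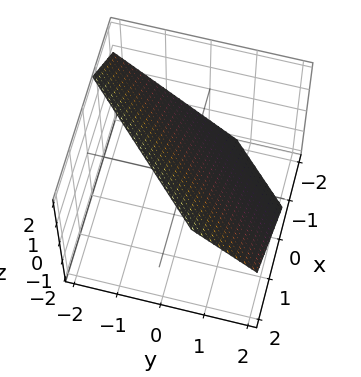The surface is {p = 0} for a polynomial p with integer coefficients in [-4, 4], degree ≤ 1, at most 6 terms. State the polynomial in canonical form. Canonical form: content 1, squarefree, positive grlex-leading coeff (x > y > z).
3*x - 3*y - 3*z + 2

(a) deg p = 1. The surface is flat (a plane).
(b) Solving for integer coefficients yields p as stated.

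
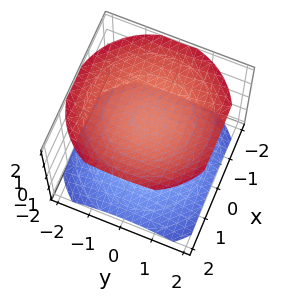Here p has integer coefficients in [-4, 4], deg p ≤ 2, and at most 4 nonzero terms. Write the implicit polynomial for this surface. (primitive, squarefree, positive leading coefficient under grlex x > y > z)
x^2 + y^2 - 2*z^2 + 3

The picture has 2 separate pieces. Treating them together as one polynomial.
The degree is 2 — no degree-1 surface has this shape.
Symmetry: the z-axis is an axis of rotation, so x and y enter only as x² + y².
From the axis intercepts and sections: the surface avoids every integer y-axis point in the box; no x-intercept at any integer in the box.
The integer polynomial consistent with all of this is the stated p.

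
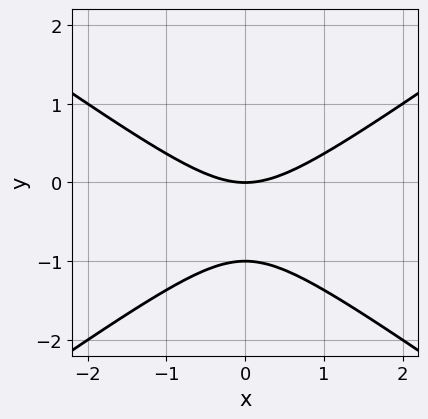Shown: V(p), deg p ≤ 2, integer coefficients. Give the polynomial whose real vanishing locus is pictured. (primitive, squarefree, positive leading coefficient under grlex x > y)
First, degree: the shape is more complex than any degree-1 curve, so deg p = 2.
Next, symmetries: it's symmetric under x → −x, forcing even powers of x.
Then, from the visible intercepts: one x-axis crossing is at x = 0; the y-axis gridline crossings are at y ∈ {-1, 0}.
Finally, together with the visible shape, these determine p as stated.

x^2 - 2*y^2 - 2*y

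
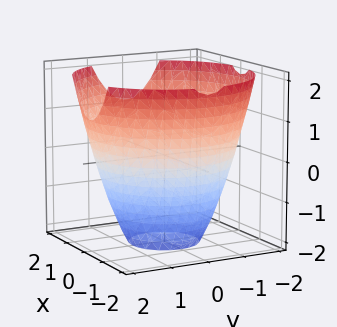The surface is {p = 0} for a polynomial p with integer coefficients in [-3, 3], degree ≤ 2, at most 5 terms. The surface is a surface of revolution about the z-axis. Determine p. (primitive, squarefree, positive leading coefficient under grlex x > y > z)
x^2 + y^2 - z - 3

First, deg p = 2. No degree-1 surface has this shape.
Then, by symmetry, the surface is invariant under rotation about z: p = q(x² + y², z).
Next, from the visible intercepts: a circular section at z = 0 has radius between 1 and 2; it misses every integer gridline on the z-axis.
Finally, assembling these constraints gives the stated polynomial.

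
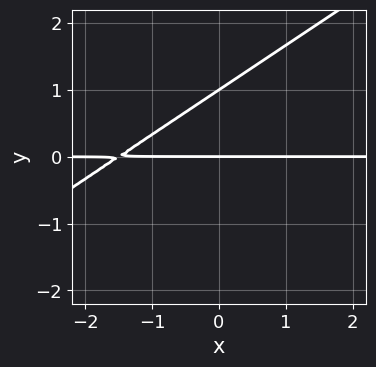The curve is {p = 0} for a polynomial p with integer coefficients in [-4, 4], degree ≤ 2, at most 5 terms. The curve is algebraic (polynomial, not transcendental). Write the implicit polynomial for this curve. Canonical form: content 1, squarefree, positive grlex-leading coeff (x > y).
(a) deg p = 2. The shape is more complex than any degree-1 curve.
(b) From the visible intercepts: the visible x-axis segment lies entirely on the curve; among the integer gridlines, it crosses the y-axis at y ∈ {0, 1}.
(c) Fitting integer coefficients to these (and the overall shape) gives p.

2*x*y - 3*y^2 + 3*y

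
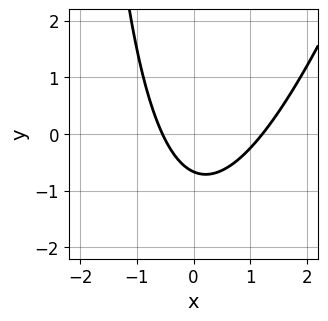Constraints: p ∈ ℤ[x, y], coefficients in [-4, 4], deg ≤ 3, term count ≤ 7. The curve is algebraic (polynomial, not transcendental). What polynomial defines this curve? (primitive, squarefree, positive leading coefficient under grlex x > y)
3*x^2 - x*y - 2*x - 3*y - 2

First, the degree is 2 — the shape is more complex than any degree-1 curve.
Finally, solving for integer coefficients yields p as stated.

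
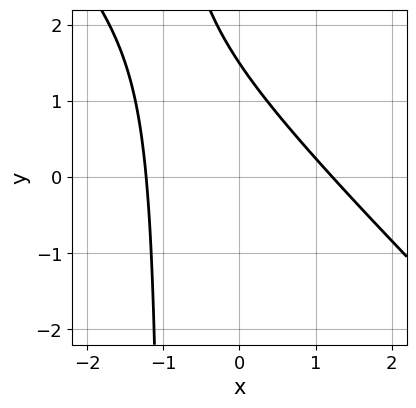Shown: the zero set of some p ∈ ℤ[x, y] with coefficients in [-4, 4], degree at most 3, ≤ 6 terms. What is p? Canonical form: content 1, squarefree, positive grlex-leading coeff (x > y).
2*x^2 + 2*x*y + 2*y - 3

(a) Degree: no degree-1 curve has this shape, so deg p = 2.
(b) Solving for integer coefficients yields p as stated.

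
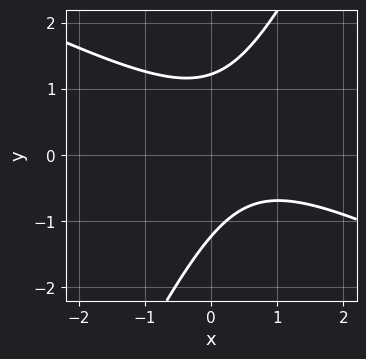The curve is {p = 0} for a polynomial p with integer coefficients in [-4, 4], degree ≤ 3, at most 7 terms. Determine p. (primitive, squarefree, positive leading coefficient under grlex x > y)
First, degree: a generic line meets the curve in up to 2 points, so deg p = 2.
Next, from the visible intercepts: no x-intercept at any integer in the box.
Finally, the integer polynomial consistent with all of this is the stated p.

2*x^2 + 3*x*y - 2*y^2 - 2*x + 3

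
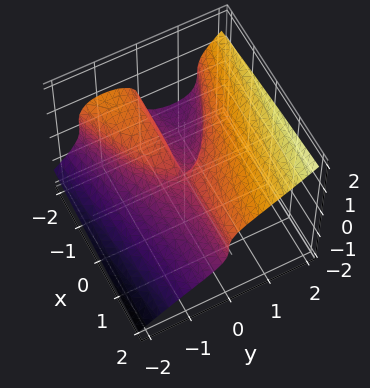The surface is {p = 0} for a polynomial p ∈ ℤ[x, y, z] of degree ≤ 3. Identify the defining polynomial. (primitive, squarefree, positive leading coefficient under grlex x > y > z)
First, the degree is 3 — a generic line meets the surface in up to 3 points.
Next, checking where it meets the axes: every point of the x-axis in the box is on the surface; one y-axis crossing is at y = 0; one z-axis crossing is at z = 0.
Finally, assembling these constraints gives the stated polynomial.

y^3 - 2*z^3 + x*y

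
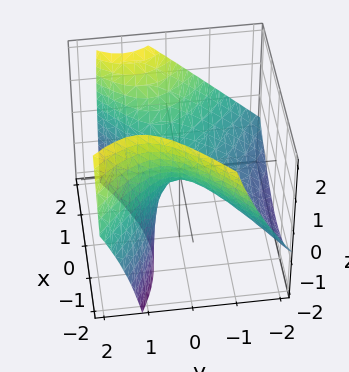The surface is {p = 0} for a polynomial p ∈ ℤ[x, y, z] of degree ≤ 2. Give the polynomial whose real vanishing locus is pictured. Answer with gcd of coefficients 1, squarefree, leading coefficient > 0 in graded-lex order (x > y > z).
2*x^2 - x*z - 3*y^2 + 3*y*z - 3*z

First, degree: a generic line meets the surface in up to 2 points, so deg p = 2.
Next, reading off the gridlines: one x-axis crossing is at x = 0; one z-axis crossing is at z = 0; it crosses the y-axis at the gridline y = 0.
Finally, together with the visible shape, these determine p as stated.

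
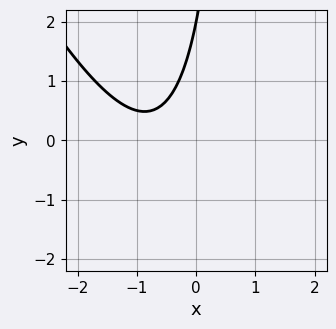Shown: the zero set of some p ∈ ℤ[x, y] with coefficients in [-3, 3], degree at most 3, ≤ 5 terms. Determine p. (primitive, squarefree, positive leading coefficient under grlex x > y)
2*x^2 + x*y + 3*x - y + 2

Degree: a generic line meets the curve in up to 2 points, so deg p = 2.
Against the integer gridlines: no x-intercept at any integer in the box; one y-axis crossing is at y = 2.
Solving for integer coefficients yields p as stated.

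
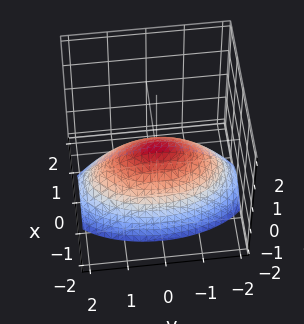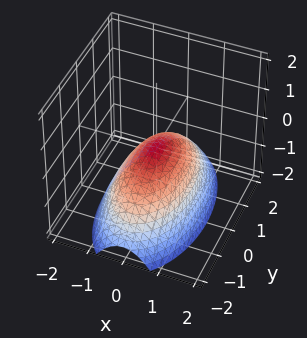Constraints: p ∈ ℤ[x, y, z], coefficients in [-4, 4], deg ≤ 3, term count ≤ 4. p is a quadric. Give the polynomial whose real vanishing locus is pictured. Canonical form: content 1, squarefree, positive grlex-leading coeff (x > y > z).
3*x^2 + y^2 + 3*z

deg p = 2. A single bowl opening along one axis; a quadric.
Symmetries: it's symmetric under x → −x, forcing even powers of x; it's symmetric under y → −y, forcing even powers of y.
Against the integer gridlines: it crosses the z-axis at the gridline z = 0; one x-axis crossing is at x = 0; it meets the y-axis at y = 0 (among the integer gridlines).
The integer polynomial consistent with all of this is the stated p.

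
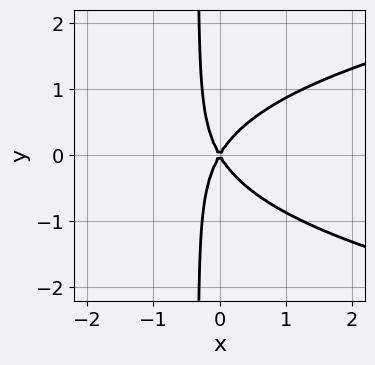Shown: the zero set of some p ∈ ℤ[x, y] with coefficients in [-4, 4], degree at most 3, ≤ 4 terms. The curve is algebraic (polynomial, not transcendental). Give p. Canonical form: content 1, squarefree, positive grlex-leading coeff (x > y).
3*x*y^2 - 3*x^2 + y^2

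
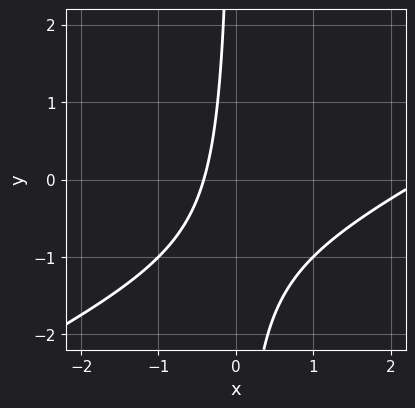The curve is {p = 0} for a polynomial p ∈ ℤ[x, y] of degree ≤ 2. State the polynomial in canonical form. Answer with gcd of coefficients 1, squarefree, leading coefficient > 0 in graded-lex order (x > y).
x^2 - 2*x*y - 2*x - 1

(a) deg p = 2. The shape is more complex than any degree-1 curve.
(b) Against the integer gridlines: no y-intercept at any integer in the box.
(c) These observations pin down the coefficients.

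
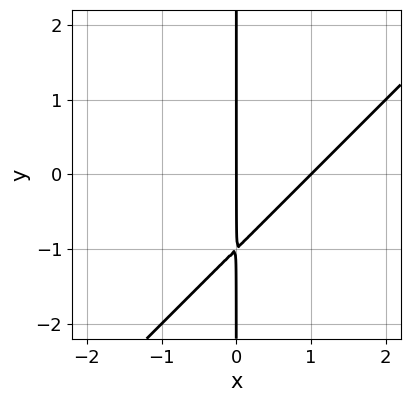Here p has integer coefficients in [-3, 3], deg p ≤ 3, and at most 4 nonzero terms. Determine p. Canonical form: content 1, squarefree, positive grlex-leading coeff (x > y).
x^2 - x*y - x

The degree is 2 — a generic line meets the curve in up to 2 points.
Checking where it meets the axes: the x-axis gridline crossings are at x ∈ {0, 1}; every point of the y-axis in the box is on the curve.
The integer polynomial consistent with all of this is the stated p.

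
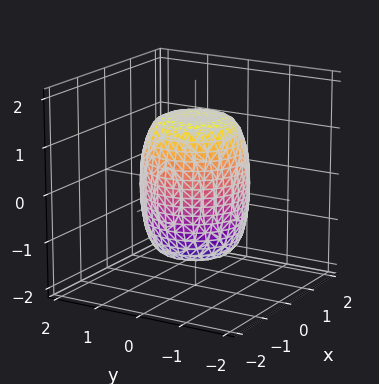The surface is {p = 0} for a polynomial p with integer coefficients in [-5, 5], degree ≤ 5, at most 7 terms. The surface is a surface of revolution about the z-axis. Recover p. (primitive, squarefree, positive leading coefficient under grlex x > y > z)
2*x^4 + 4*x^2*y^2 + 2*y^4 - x^2 - y^2 + z^2 - 2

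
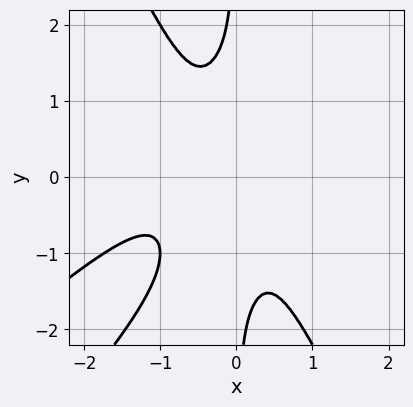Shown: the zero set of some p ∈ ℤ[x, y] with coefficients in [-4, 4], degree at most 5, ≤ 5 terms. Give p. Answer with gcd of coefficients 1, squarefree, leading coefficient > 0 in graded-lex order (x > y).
2*x^4 - 3*x^3*y + x*y^3 + x^3 + 1

First, degree: a generic line meets the curve in up to 4 points, so deg p = 4.
Then, observable constraints: no y-intercept at any integer in the box; it misses every integer gridline on the x-axis.
Finally, putting this together gives p.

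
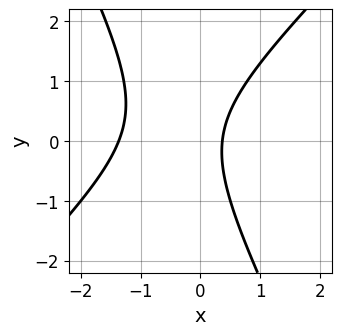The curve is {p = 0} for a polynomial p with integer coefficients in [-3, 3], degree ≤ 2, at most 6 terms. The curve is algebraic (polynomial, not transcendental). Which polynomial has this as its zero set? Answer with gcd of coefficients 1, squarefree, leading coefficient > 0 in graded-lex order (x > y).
2*x^2 - x*y - y^2 + 2*x - 1

deg p = 2. The shape is more complex than any degree-1 curve.
Observable constraints: it misses every integer gridline on the y-axis.
Matching integer coefficients to the picture gives p.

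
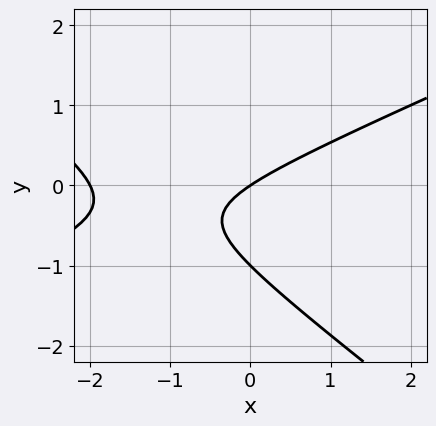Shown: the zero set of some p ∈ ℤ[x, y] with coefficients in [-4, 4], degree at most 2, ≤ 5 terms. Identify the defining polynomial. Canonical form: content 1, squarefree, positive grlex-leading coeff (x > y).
(a) The degree is 2 — the shape is more complex than any degree-1 curve.
(b) Observable constraints: the x-axis gridline crossings are at x ∈ {-2, 0}; the y-axis gridline crossings are at y ∈ {-1, 0}.
(c) Putting this together gives p.

x^2 - x*y - 3*y^2 + 2*x - 3*y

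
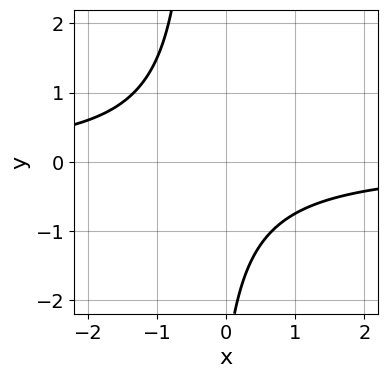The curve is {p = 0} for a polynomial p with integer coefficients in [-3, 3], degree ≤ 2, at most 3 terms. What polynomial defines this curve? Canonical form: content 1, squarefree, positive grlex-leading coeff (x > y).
The degree is 2 — a generic line meets the curve in up to 2 points.
Against the integer gridlines: no y-intercept at any integer in the box; the curve avoids every integer x-axis point in the box.
Assembling these constraints gives the stated polynomial.

3*x*y + y + 3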